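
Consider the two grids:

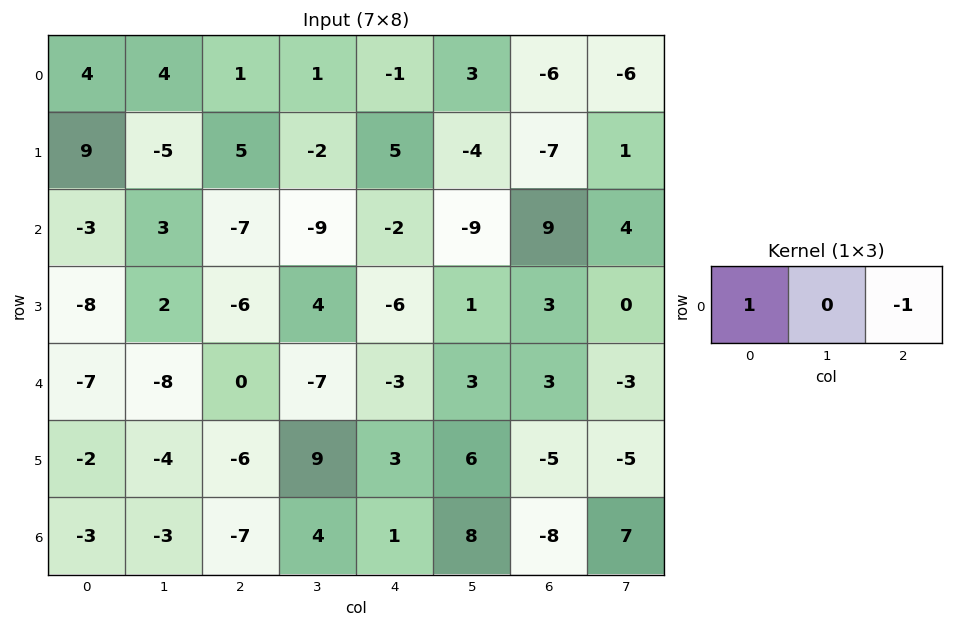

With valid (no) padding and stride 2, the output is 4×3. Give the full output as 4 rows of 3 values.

Output[0,0]: The receptive field on the input at this output position is [4 4 1]. Elementwise product with the kernel and sum: 4·1 + 1·-1.
Output[0,1]: The receptive field on the input at this output position is [1 1 -1]. Elementwise product with the kernel and sum: 1·1 + -1·-1.

3 2 5
4 -5 -11
-7 3 -6
4 -8 9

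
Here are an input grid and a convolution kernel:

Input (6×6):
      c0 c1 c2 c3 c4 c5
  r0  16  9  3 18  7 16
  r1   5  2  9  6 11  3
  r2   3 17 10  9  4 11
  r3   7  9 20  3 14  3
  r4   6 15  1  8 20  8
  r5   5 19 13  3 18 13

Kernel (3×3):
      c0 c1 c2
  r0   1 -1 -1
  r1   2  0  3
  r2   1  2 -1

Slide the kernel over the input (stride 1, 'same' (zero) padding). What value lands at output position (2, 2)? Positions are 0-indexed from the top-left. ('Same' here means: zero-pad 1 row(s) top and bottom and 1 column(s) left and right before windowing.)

The receptive field on the zero-padded input at this output position is [2 9 6 / 17 10 9 / 9 20 3]. Elementwise product with the kernel and sum: 2·1 + 9·-1 + 6·-1 + 17·2 + 9·3 + 9·1 + 20·2 + 3·-1.

94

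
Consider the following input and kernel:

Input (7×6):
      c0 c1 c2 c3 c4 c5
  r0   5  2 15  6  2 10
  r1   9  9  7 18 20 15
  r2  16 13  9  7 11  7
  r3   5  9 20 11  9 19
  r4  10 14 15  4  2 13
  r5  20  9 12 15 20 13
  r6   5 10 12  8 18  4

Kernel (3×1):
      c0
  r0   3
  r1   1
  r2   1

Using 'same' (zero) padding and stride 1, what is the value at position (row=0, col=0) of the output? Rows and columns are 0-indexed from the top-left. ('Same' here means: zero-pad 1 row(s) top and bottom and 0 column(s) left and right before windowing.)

14

The receptive field on the zero-padded input at this output position is [0 / 5 / 9]. Elementwise product with the kernel and sum: 0·3 + 5·1 + 9·1.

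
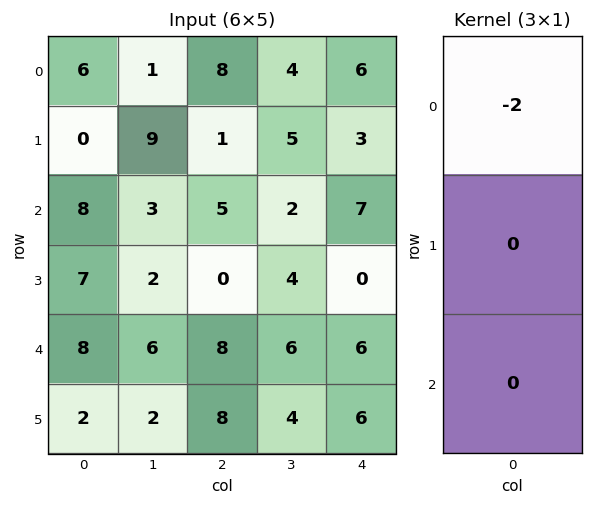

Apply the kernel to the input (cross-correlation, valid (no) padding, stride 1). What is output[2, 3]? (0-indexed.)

The receptive field on the input at this output position is [2 / 4 / 6]. Elementwise product with the kernel and sum: 2·-2.

-4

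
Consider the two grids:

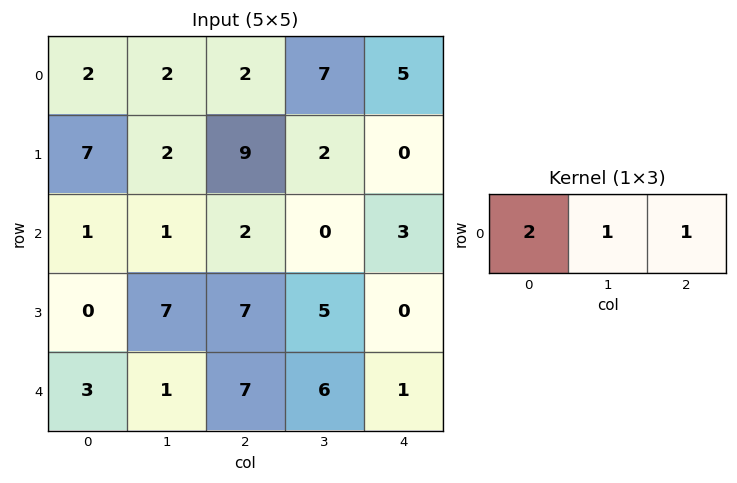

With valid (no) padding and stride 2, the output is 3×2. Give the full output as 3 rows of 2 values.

Output[0,0]: The receptive field on the input at this output position is [2 2 2]. Elementwise product with the kernel and sum: 2·2 + 2·1 + 2·1.
Output[0,1]: The receptive field on the input at this output position is [2 7 5]. Elementwise product with the kernel and sum: 2·2 + 7·1 + 5·1.

8 16
5 7
14 21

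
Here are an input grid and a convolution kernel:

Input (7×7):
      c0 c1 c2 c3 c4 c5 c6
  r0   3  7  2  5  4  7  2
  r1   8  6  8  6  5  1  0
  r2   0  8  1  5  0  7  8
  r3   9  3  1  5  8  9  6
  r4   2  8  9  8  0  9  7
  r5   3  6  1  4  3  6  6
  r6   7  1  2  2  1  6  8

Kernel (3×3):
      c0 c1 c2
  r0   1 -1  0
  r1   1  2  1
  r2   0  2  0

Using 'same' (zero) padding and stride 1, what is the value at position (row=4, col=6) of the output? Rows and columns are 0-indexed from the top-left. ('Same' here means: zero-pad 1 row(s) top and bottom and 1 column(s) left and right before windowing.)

The receptive field on the zero-padded input at this output position is [9 6 0 / 9 7 0 / 6 6 0]. Elementwise product with the kernel and sum: 9·1 + 6·-1 + 9·1 + 7·2 + 0·1 + 6·2.

38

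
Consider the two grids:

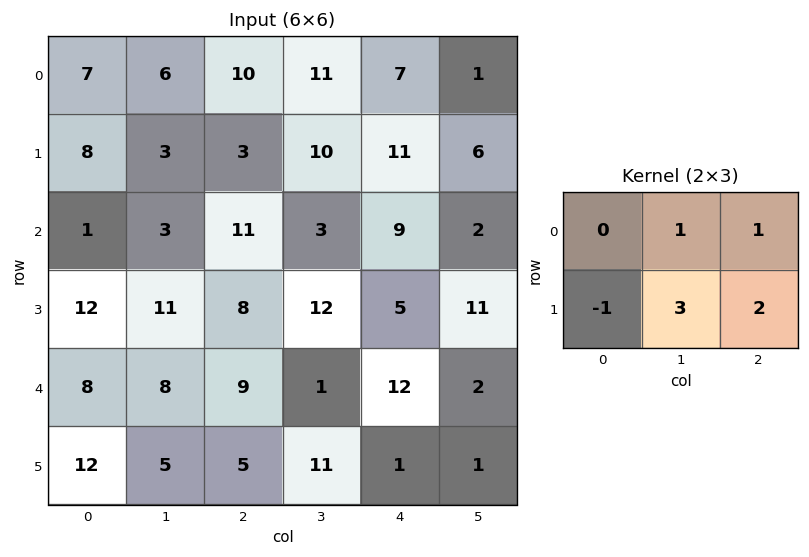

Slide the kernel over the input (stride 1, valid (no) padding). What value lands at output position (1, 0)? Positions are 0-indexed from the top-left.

36

The receptive field on the input at this output position is [8 3 3 / 1 3 11]. Elementwise product with the kernel and sum: 3·1 + 3·1 + 1·-1 + 3·3 + 11·2.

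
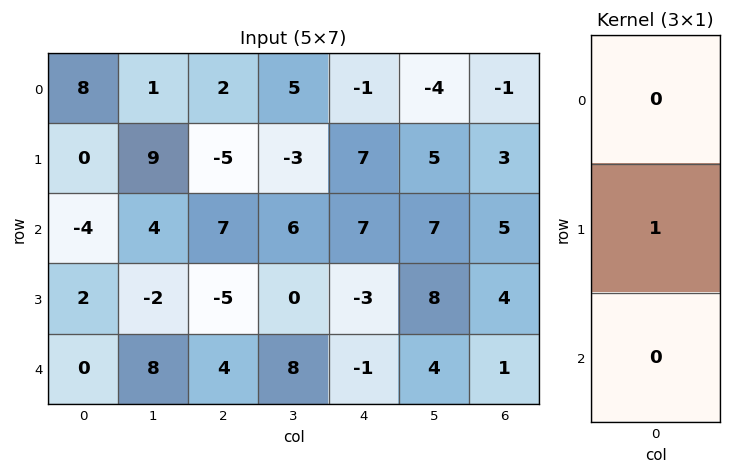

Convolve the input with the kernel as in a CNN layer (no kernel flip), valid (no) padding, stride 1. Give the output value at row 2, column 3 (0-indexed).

0

The receptive field on the input at this output position is [6 / 0 / 8]. Elementwise product with the kernel and sum: 0·1.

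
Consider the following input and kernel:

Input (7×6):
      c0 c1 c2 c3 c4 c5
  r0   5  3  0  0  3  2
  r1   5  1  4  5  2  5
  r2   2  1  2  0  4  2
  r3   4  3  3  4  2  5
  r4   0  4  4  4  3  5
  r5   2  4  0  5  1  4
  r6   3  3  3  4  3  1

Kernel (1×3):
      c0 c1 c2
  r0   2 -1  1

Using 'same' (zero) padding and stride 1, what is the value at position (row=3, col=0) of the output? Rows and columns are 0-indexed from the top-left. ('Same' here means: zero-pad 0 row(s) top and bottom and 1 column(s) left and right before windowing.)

-1

The receptive field on the zero-padded input at this output position is [0 4 3]. Elementwise product with the kernel and sum: 0·2 + 4·-1 + 3·1.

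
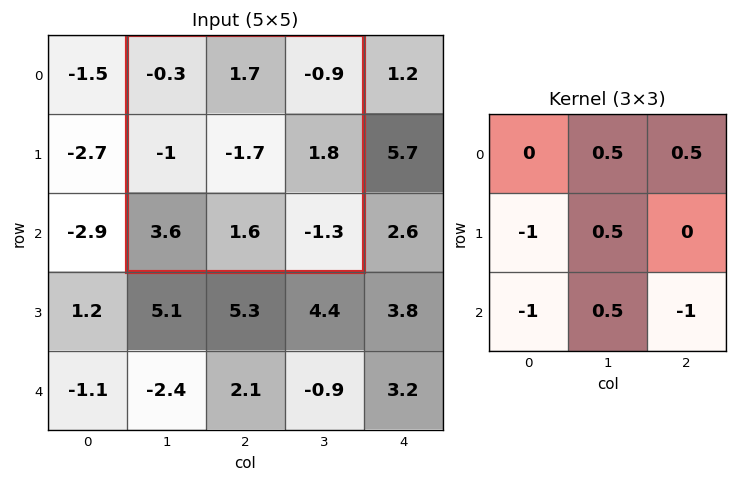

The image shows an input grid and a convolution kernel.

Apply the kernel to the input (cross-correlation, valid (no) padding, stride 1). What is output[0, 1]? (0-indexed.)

-0.95

The receptive field on the input at this output position is [-0.3 1.7 -0.9 / -1 -1.7 1.8 / 3.6 1.6 -1.3]. Elementwise product with the kernel and sum: 1.7·0.5 + -0.9·0.5 + -1·-1 + -1.7·0.5 + 3.6·-1 + 1.6·0.5 + -1.3·-1.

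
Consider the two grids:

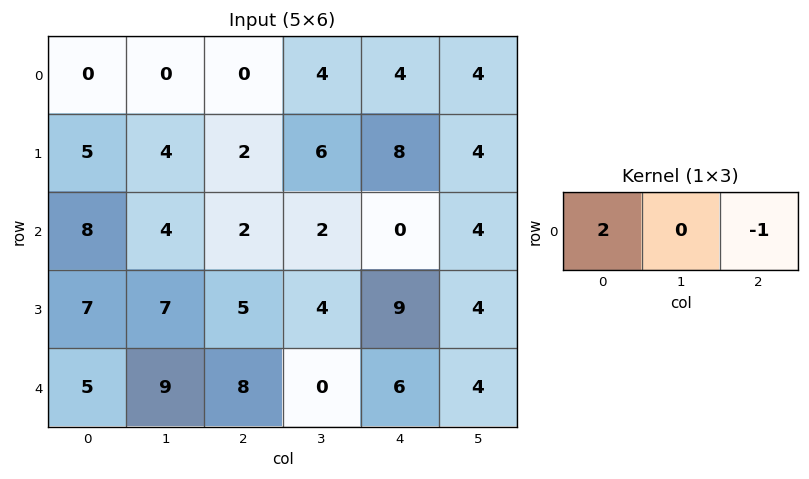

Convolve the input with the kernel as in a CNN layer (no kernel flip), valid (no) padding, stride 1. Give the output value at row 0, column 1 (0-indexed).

-4

The receptive field on the input at this output position is [0 0 4]. Elementwise product with the kernel and sum: 0·2 + 4·-1.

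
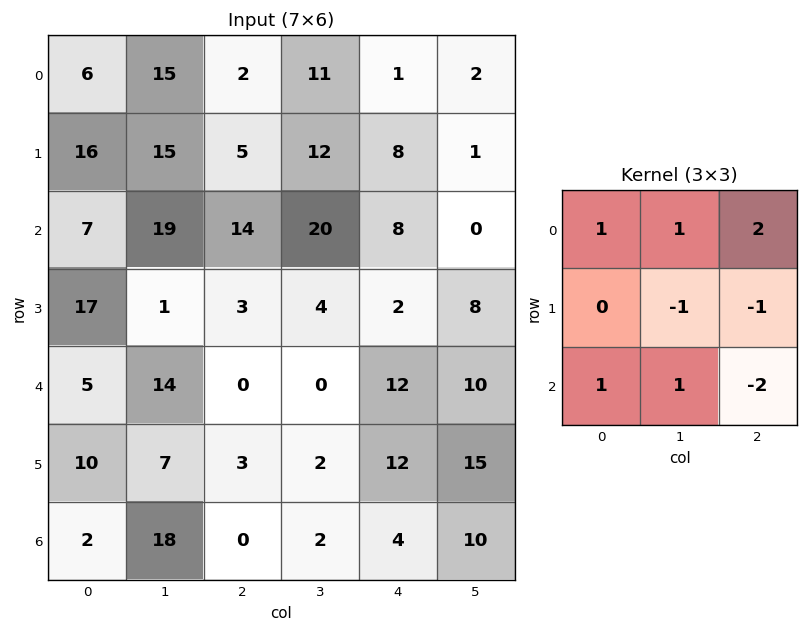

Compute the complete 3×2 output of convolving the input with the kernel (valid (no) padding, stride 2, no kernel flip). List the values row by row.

3 13
69 20
29 4

Output[0,0]: The receptive field on the input at this output position is [6 15 2 / 16 15 5 / 7 19 14]. Elementwise product with the kernel and sum: 6·1 + 15·1 + 2·2 + 15·-1 + 5·-1 + 7·1 + 19·1 + 14·-2.
Output[0,1]: The receptive field on the input at this output position is [2 11 1 / 5 12 8 / 14 20 8]. Elementwise product with the kernel and sum: 2·1 + 11·1 + 1·2 + 12·-1 + 8·-1 + 14·1 + 20·1 + 8·-2.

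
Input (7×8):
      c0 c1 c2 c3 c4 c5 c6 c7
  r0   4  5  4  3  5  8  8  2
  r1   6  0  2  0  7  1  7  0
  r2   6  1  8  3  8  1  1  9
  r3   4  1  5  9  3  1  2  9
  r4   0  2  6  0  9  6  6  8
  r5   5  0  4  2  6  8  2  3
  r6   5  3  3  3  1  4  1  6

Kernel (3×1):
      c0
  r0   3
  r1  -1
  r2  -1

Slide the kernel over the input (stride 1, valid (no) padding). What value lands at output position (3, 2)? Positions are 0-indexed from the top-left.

The receptive field on the input at this output position is [5 / 6 / 4]. Elementwise product with the kernel and sum: 5·3 + 6·-1 + 4·-1.

5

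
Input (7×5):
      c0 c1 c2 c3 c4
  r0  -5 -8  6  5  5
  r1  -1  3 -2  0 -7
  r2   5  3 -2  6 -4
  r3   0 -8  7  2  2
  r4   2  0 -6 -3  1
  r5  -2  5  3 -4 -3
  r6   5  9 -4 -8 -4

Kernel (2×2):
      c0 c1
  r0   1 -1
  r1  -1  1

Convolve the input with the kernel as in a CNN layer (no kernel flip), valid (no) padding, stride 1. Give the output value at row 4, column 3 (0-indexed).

The receptive field on the input at this output position is [-3 1 / -4 -3]. Elementwise product with the kernel and sum: -3·1 + 1·-1 + -4·-1 + -3·1.

-3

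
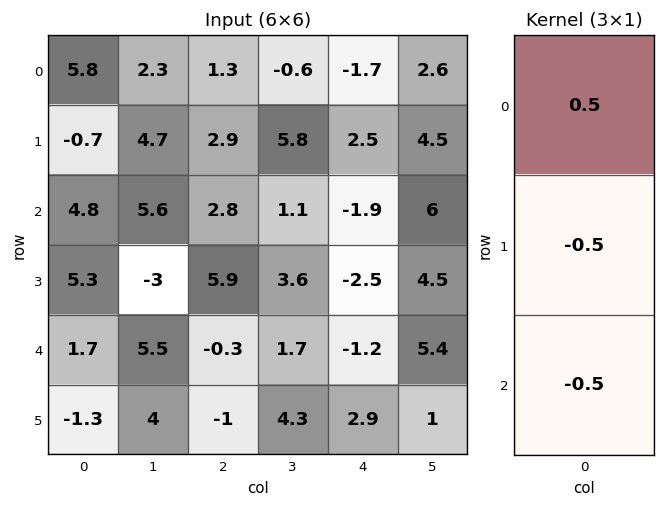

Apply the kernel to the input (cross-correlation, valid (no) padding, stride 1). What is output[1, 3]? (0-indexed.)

0.55

The receptive field on the input at this output position is [5.8 / 1.1 / 3.6]. Elementwise product with the kernel and sum: 5.8·0.5 + 1.1·-0.5 + 3.6·-0.5.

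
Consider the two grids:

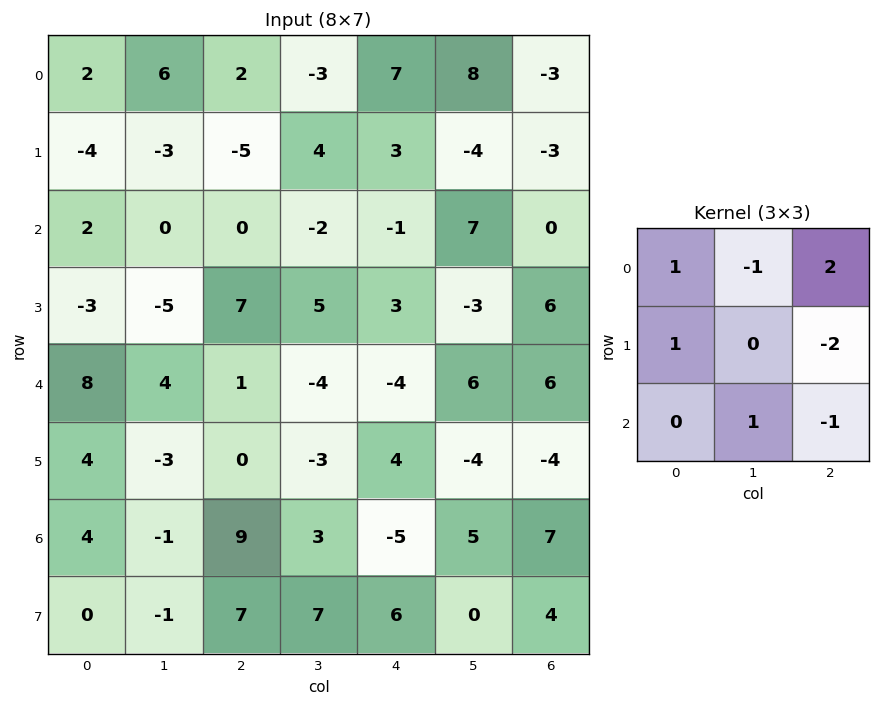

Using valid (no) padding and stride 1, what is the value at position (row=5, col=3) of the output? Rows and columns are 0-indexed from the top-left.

-16

The receptive field on the input at this output position is [-3 4 -4 / 3 -5 5 / 7 6 0]. Elementwise product with the kernel and sum: -3·1 + 4·-1 + -4·2 + 3·1 + 5·-2 + 6·1 + 0·-1.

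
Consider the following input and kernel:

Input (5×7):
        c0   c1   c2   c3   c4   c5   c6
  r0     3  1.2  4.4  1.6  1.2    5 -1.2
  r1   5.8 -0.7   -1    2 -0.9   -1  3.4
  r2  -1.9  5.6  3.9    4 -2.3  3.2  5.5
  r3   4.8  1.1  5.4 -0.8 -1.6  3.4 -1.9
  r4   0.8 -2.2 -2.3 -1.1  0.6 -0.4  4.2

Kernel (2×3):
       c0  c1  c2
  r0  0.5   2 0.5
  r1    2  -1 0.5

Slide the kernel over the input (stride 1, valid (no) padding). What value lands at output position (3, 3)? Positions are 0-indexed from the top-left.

The receptive field on the input at this output position is [-0.8 -1.6 3.4 / -1.1 0.6 -0.4]. Elementwise product with the kernel and sum: -0.8·0.5 + -1.6·2 + 3.4·0.5 + -1.1·2 + 0.6·-1 + -0.4·0.5.

-4.9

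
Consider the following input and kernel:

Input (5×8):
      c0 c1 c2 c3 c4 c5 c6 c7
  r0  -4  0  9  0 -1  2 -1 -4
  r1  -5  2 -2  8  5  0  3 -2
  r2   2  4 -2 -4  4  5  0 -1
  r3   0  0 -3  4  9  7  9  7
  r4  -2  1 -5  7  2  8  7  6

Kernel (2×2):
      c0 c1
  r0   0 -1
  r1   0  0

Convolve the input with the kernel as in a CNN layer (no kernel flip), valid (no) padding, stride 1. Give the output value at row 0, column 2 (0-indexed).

0

The receptive field on the input at this output position is [9 0 / -2 8]. Elementwise product with the kernel and sum: 0·-1.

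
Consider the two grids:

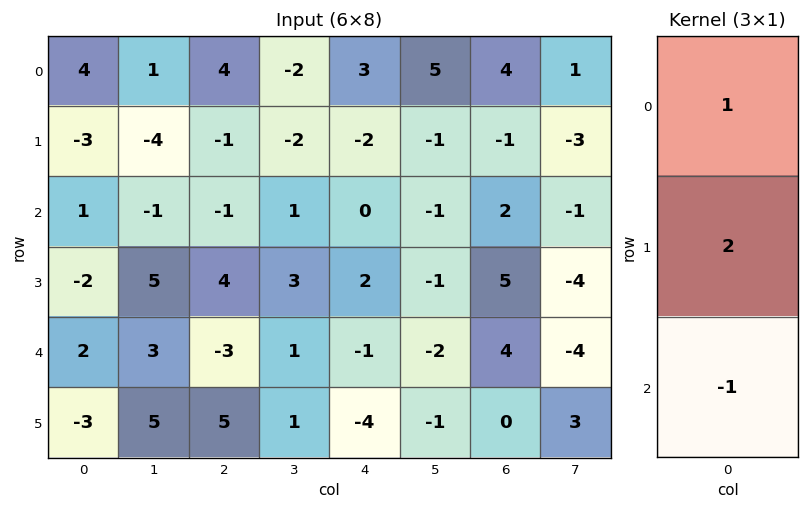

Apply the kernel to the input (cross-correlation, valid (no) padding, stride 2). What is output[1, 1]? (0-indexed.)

The receptive field on the input at this output position is [-1 / 4 / -3]. Elementwise product with the kernel and sum: -1·1 + 4·2 + -3·-1.

10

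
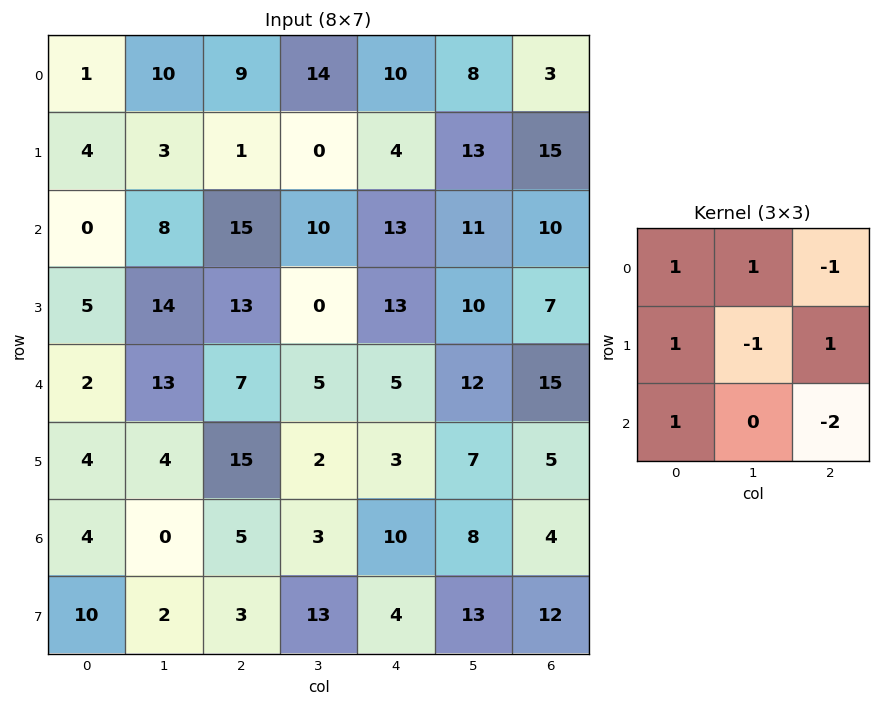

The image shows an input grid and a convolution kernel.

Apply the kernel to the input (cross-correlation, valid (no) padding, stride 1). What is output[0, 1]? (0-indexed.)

-5

The receptive field on the input at this output position is [10 9 14 / 3 1 0 / 8 15 10]. Elementwise product with the kernel and sum: 10·1 + 9·1 + 14·-1 + 3·1 + 1·-1 + 0·1 + 8·1 + 10·-2.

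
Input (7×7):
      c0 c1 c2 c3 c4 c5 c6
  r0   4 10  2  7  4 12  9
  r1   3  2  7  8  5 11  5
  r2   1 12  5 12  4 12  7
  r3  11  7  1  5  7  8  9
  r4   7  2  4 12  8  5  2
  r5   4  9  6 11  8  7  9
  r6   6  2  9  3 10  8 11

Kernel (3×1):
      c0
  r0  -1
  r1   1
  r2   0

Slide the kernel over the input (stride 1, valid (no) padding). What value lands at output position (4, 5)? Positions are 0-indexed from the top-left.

The receptive field on the input at this output position is [5 / 7 / 8]. Elementwise product with the kernel and sum: 5·-1 + 7·1.

2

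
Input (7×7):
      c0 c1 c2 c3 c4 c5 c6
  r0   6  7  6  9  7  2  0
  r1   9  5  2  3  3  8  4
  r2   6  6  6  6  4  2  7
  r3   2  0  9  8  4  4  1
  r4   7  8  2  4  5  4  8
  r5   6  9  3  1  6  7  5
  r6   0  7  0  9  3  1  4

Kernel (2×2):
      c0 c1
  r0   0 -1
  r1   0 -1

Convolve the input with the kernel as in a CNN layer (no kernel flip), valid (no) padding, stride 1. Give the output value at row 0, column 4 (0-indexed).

-10

The receptive field on the input at this output position is [7 2 / 3 8]. Elementwise product with the kernel and sum: 2·-1 + 8·-1.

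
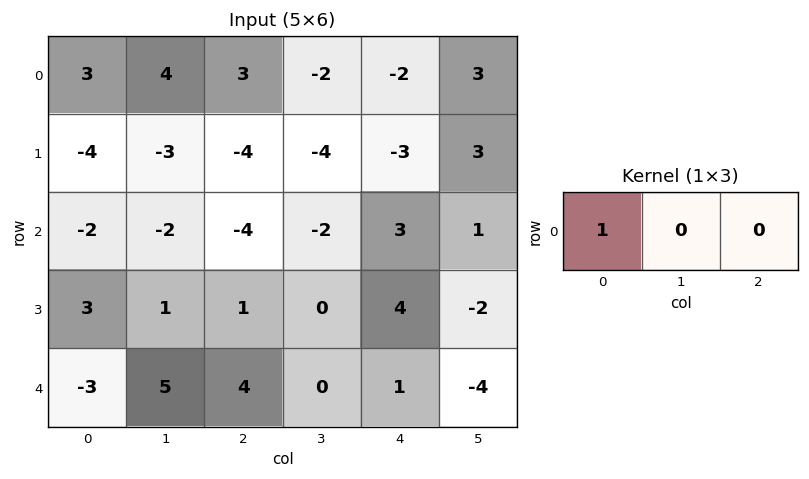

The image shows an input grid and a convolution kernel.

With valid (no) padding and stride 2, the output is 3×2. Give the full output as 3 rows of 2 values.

Output[0,0]: The receptive field on the input at this output position is [3 4 3]. Elementwise product with the kernel and sum: 3·1.

3 3
-2 -4
-3 4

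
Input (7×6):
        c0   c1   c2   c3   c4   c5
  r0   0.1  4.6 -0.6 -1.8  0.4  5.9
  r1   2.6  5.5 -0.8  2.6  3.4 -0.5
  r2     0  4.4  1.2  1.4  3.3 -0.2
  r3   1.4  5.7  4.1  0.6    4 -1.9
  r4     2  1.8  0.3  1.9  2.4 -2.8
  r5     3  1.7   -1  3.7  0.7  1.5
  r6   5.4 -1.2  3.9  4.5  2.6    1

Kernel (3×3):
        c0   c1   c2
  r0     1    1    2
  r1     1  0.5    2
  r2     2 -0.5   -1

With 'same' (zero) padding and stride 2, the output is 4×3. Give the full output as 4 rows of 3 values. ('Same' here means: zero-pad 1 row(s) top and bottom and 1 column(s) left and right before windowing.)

Output[0,0]: The receptive field on the zero-padded input at this output position is [0 0 0 / 0 0.1 4.6 / 0 2.6 5.5]. Elementwise product with the kernel and sum: 0·1 + 0·1 + 0·2 + 0·1 + 0.1·0.5 + 4.6·2 + 0·2 + 2.6·-0.5 + 5.5·-1.
Output[0,1]: The receptive field on the zero-padded input at this output position is [0 0 0 / 4.6 -0.6 -1.8 / 5.5 -0.8 2.6]. Elementwise product with the kernel and sum: 0·1 + 0·1 + 0·2 + 4.6·1 + -0.6·0.5 + -1.8·2 + 5.5·2 + -0.8·-0.5 + 2.6·-1.

2.45 9.5 14.2
16 26.45 8.75
14.2 16.95 3.85
6.7 17.85 15.2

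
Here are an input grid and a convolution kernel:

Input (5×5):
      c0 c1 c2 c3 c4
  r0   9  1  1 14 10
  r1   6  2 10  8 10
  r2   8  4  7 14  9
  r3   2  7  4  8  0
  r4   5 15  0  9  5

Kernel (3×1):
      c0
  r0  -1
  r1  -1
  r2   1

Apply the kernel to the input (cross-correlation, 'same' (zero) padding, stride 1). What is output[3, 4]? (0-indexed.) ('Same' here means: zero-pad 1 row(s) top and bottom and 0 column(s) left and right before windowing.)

-4

The receptive field on the zero-padded input at this output position is [9 / 0 / 5]. Elementwise product with the kernel and sum: 9·-1 + 0·-1 + 5·1.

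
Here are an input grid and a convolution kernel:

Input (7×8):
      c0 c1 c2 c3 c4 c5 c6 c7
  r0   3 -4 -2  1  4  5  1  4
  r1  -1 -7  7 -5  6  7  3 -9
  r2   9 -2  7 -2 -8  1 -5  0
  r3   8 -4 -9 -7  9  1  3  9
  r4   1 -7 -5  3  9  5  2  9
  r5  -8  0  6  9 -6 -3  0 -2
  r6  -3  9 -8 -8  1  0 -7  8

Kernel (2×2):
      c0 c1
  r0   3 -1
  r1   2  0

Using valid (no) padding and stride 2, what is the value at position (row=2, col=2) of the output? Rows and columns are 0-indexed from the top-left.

The receptive field on the input at this output position is [9 5 / -6 -3]. Elementwise product with the kernel and sum: 9·3 + 5·-1 + -6·2.

10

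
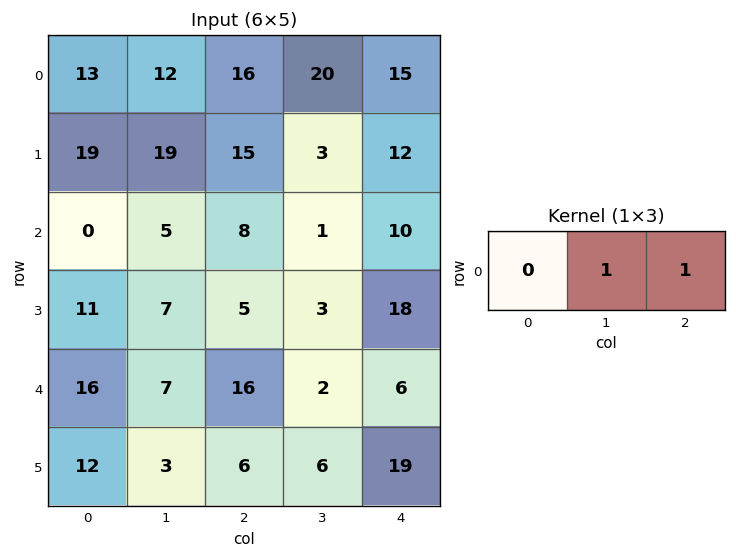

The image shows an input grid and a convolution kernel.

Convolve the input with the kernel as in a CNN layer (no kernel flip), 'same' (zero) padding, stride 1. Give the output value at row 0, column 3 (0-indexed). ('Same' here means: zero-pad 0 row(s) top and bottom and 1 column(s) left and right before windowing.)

35

The receptive field on the zero-padded input at this output position is [16 20 15]. Elementwise product with the kernel and sum: 20·1 + 15·1.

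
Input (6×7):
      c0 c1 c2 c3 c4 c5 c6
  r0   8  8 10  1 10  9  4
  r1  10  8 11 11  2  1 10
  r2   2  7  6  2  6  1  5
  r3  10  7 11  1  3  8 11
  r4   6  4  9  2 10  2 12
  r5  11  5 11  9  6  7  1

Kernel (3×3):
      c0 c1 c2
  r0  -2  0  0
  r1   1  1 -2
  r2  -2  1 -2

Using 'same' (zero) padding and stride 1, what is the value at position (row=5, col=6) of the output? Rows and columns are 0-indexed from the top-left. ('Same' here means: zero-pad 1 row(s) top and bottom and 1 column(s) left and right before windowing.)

4

The receptive field on the zero-padded input at this output position is [2 12 0 / 7 1 0 / 0 0 0]. Elementwise product with the kernel and sum: 2·-2 + 7·1 + 1·1 + 0·-2 + 0·-2 + 0·1 + 0·-2.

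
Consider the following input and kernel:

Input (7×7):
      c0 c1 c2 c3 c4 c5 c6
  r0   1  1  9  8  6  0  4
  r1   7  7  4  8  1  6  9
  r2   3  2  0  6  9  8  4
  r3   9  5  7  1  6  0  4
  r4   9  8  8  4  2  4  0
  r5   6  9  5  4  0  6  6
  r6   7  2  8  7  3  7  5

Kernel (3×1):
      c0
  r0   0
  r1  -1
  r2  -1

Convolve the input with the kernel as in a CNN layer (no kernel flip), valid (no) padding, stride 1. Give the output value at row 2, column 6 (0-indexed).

-4

The receptive field on the input at this output position is [4 / 4 / 0]. Elementwise product with the kernel and sum: 4·-1 + 0·-1.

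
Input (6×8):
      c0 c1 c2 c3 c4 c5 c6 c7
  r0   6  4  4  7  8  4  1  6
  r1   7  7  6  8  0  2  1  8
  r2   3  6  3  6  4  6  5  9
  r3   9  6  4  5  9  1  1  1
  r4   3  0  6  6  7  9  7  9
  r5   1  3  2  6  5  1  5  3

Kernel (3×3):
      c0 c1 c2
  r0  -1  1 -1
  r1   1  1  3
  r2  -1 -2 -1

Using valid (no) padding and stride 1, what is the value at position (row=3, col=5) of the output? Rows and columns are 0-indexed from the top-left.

28

The receptive field on the input at this output position is [1 1 1 / 9 7 9 / 1 5 3]. Elementwise product with the kernel and sum: 1·-1 + 1·1 + 1·-1 + 9·1 + 7·1 + 9·3 + 1·-1 + 5·-2 + 3·-1.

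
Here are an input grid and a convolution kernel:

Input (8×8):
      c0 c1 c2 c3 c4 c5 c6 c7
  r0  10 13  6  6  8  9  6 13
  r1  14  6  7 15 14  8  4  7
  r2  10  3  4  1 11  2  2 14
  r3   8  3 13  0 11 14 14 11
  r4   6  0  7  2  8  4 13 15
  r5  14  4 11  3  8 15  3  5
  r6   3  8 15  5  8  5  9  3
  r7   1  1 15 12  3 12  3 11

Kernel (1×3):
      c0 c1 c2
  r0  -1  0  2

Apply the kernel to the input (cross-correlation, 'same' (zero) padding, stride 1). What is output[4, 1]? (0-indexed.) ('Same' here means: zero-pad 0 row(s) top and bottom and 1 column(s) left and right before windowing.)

8

The receptive field on the zero-padded input at this output position is [6 0 7]. Elementwise product with the kernel and sum: 6·-1 + 7·2.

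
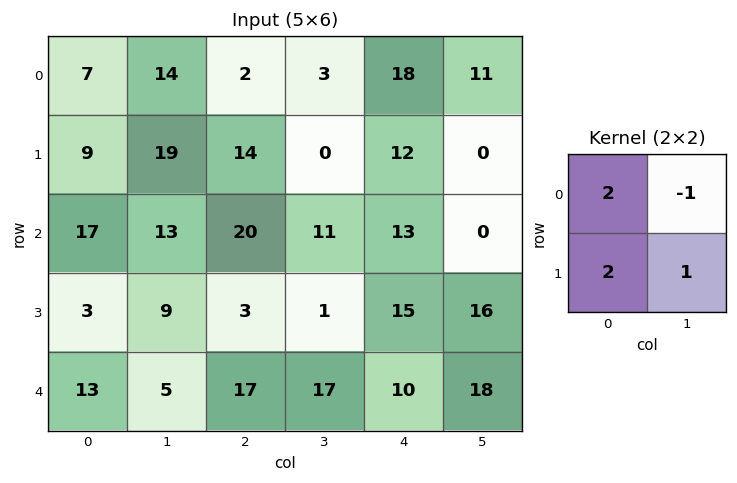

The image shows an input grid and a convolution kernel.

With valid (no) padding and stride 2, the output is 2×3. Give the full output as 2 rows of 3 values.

Output[0,0]: The receptive field on the input at this output position is [7 14 / 9 19]. Elementwise product with the kernel and sum: 7·2 + 14·-1 + 9·2 + 19·1.

37 29 49
36 36 72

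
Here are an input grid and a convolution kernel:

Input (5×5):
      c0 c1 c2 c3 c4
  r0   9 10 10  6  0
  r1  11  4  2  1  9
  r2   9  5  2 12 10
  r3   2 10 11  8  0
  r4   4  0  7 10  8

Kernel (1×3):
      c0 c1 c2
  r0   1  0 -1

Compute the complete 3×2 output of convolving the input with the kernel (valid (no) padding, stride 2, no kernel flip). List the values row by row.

-1 10
7 -8
-3 -1

Output[0,0]: The receptive field on the input at this output position is [9 10 10]. Elementwise product with the kernel and sum: 9·1 + 10·-1.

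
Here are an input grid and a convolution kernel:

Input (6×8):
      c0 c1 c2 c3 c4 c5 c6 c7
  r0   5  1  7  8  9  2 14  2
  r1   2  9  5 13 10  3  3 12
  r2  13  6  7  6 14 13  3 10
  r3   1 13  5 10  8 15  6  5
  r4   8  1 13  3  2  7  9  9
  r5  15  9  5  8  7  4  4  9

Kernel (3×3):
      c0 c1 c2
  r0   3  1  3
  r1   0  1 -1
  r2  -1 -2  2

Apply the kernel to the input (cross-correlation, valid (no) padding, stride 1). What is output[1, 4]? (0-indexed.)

The receptive field on the input at this output position is [10 3 3 / 14 13 3 / 8 15 6]. Elementwise product with the kernel and sum: 10·3 + 3·1 + 3·3 + 13·1 + 3·-1 + 8·-1 + 15·-2 + 6·2.

26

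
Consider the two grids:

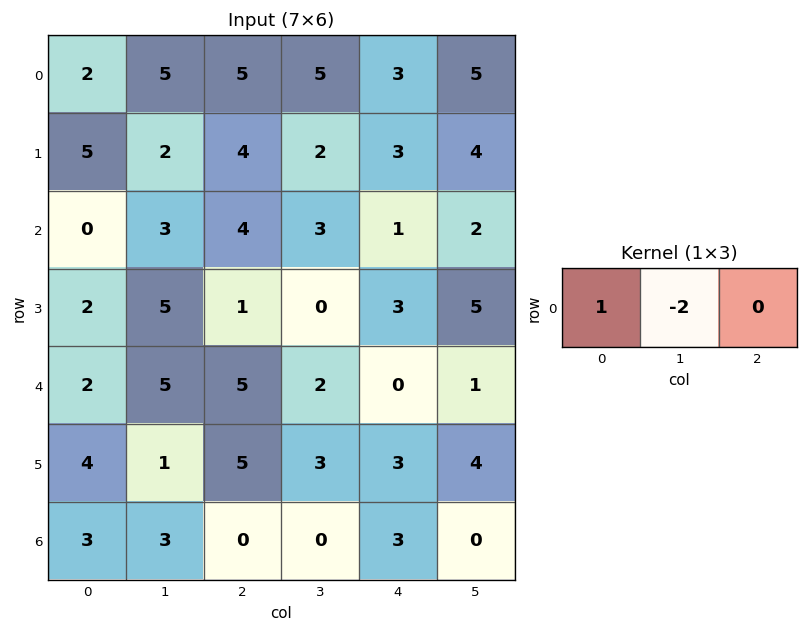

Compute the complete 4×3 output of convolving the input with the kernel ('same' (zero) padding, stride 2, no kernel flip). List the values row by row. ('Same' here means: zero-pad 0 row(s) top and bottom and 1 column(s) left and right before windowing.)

-4 -5 -1
0 -5 1
-4 -5 2
-6 3 -6

Output[0,0]: The receptive field on the zero-padded input at this output position is [0 2 5]. Elementwise product with the kernel and sum: 0·1 + 2·-2.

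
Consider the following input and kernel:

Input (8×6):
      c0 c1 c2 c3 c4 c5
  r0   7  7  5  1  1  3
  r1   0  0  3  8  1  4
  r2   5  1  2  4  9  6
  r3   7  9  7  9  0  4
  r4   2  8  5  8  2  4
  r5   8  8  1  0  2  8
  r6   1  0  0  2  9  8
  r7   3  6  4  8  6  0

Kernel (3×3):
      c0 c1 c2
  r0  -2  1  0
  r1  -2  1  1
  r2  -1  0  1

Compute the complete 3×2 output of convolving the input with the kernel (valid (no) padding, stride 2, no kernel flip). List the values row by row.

Output[0,0]: The receptive field on the input at this output position is [7 7 5 / 0 0 3 / 5 1 2]. Elementwise product with the kernel and sum: 7·-2 + 7·1 + 0·-2 + 0·1 + 3·1 + 5·-1 + 2·1.
Output[0,1]: The receptive field on the input at this output position is [5 1 1 / 3 8 1 / 2 4 9]. Elementwise product with the kernel and sum: 5·-2 + 1·1 + 3·-2 + 8·1 + 1·1 + 2·-1 + 9·1.

-7 1
-4 -8
-4 7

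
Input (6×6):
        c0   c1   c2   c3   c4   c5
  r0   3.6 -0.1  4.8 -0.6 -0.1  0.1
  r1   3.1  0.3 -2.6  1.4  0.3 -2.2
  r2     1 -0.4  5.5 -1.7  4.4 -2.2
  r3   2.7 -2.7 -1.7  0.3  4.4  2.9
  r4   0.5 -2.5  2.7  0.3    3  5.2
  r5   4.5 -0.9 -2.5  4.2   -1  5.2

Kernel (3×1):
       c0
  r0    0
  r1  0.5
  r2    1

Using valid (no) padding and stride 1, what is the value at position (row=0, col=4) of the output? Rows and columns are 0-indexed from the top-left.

4.55

The receptive field on the input at this output position is [-0.1 / 0.3 / 4.4]. Elementwise product with the kernel and sum: 0.3·0.5 + 4.4·1.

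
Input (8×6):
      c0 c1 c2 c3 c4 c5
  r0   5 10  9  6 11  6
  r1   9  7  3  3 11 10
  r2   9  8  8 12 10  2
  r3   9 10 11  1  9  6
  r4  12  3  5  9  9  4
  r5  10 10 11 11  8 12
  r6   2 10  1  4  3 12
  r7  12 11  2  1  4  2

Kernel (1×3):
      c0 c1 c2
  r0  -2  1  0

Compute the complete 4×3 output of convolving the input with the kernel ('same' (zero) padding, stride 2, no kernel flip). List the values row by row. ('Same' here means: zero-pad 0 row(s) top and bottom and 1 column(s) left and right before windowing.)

Output[0,0]: The receptive field on the zero-padded input at this output position is [0 5 10]. Elementwise product with the kernel and sum: 0·-2 + 5·1.
Output[0,1]: The receptive field on the zero-padded input at this output position is [10 9 6]. Elementwise product with the kernel and sum: 10·-2 + 9·1.

5 -11 -1
9 -8 -14
12 -1 -9
2 -19 -5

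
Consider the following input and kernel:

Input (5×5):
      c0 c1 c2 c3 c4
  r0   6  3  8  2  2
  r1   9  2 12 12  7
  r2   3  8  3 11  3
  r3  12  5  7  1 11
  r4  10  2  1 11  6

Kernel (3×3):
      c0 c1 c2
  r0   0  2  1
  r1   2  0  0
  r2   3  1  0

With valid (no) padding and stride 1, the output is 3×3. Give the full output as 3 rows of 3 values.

Output[0,0]: The receptive field on the input at this output position is [6 3 8 / 9 2 12 / 3 8 3]. Elementwise product with the kernel and sum: 3·2 + 8·1 + 9·2 + 3·3 + 8·1.
Output[0,1]: The receptive field on the input at this output position is [3 8 2 / 2 12 12 / 8 3 11]. Elementwise product with the kernel and sum: 8·2 + 2·1 + 2·2 + 8·3 + 3·1.

49 49 50
63 74 59
75 34 53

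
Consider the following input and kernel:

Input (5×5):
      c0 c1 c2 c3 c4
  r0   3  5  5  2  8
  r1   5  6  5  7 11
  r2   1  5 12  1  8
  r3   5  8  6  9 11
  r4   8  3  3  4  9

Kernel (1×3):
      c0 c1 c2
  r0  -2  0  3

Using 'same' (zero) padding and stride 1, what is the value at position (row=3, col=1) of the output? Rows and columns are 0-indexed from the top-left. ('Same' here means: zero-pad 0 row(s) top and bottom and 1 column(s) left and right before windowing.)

The receptive field on the zero-padded input at this output position is [5 8 6]. Elementwise product with the kernel and sum: 5·-2 + 6·3.

8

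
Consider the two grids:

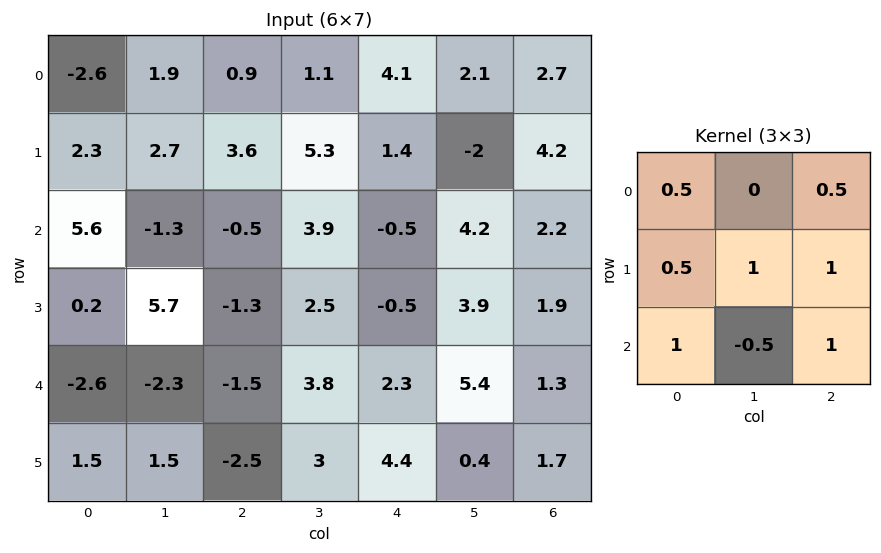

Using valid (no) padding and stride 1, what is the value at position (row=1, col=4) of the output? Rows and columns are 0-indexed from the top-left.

8.4

The receptive field on the input at this output position is [1.4 -2 4.2 / -0.5 4.2 2.2 / -0.5 3.9 1.9]. Elementwise product with the kernel and sum: 1.4·0.5 + 4.2·0.5 + -0.5·0.5 + 4.2·1 + 2.2·1 + -0.5·1 + 3.9·-0.5 + 1.9·1.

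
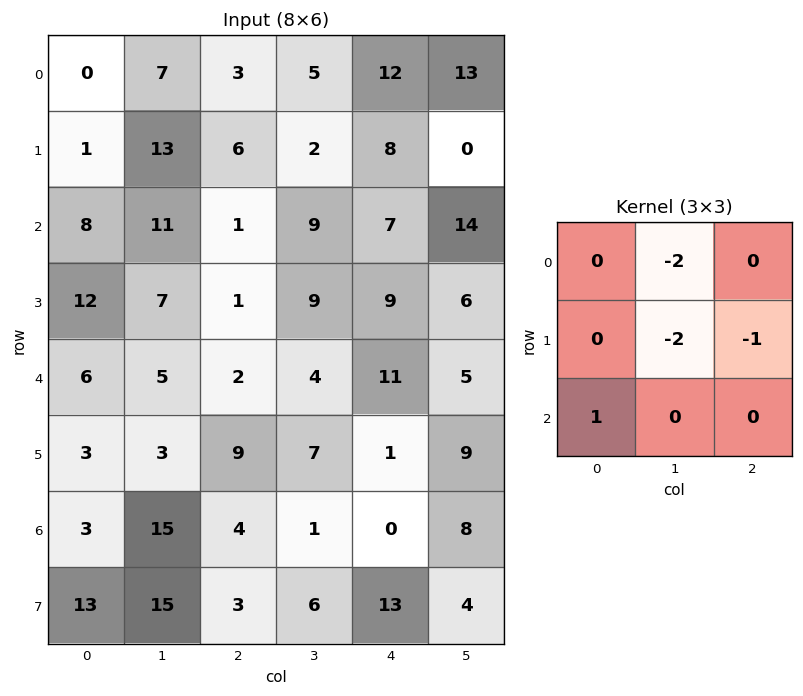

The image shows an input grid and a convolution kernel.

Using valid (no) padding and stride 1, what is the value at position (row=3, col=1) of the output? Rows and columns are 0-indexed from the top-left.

The receptive field on the input at this output position is [7 1 9 / 5 2 4 / 3 9 7]. Elementwise product with the kernel and sum: 1·-2 + 2·-2 + 4·-1 + 3·1.

-7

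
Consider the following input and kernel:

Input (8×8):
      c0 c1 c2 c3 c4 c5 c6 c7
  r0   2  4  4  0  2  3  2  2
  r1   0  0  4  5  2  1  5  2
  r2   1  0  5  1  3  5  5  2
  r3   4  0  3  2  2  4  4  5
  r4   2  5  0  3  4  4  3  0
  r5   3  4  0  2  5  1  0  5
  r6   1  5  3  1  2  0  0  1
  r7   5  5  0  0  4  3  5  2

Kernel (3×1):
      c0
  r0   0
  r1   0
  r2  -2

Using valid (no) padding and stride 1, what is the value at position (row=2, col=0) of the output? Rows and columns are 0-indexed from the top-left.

-4

The receptive field on the input at this output position is [1 / 4 / 2]. Elementwise product with the kernel and sum: 2·-2.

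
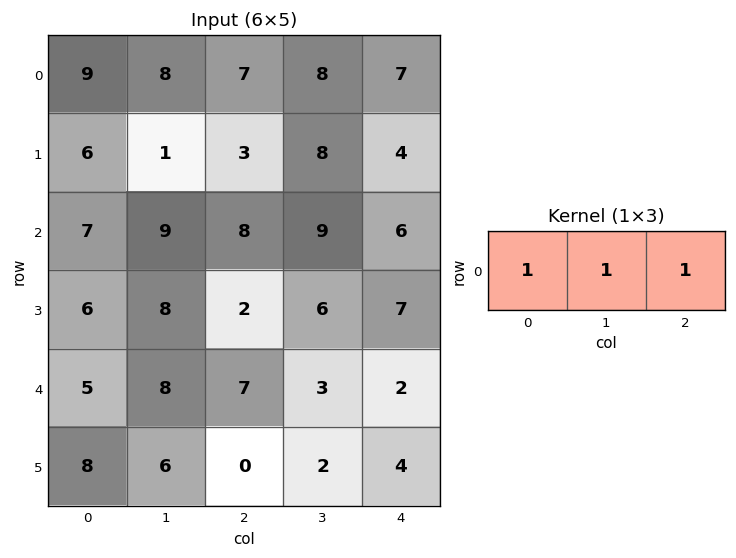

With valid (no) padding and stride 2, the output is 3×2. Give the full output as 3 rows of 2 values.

Output[0,0]: The receptive field on the input at this output position is [9 8 7]. Elementwise product with the kernel and sum: 9·1 + 8·1 + 7·1.

24 22
24 23
20 12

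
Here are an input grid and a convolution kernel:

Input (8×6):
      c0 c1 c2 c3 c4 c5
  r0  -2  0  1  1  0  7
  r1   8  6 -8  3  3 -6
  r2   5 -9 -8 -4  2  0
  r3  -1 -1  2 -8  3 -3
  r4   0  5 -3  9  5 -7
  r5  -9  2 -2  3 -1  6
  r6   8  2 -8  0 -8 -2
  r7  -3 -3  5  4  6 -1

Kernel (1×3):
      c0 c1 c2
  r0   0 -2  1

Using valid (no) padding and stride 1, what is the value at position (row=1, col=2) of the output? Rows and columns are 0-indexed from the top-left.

The receptive field on the input at this output position is [-8 3 3]. Elementwise product with the kernel and sum: 3·-2 + 3·1.

-3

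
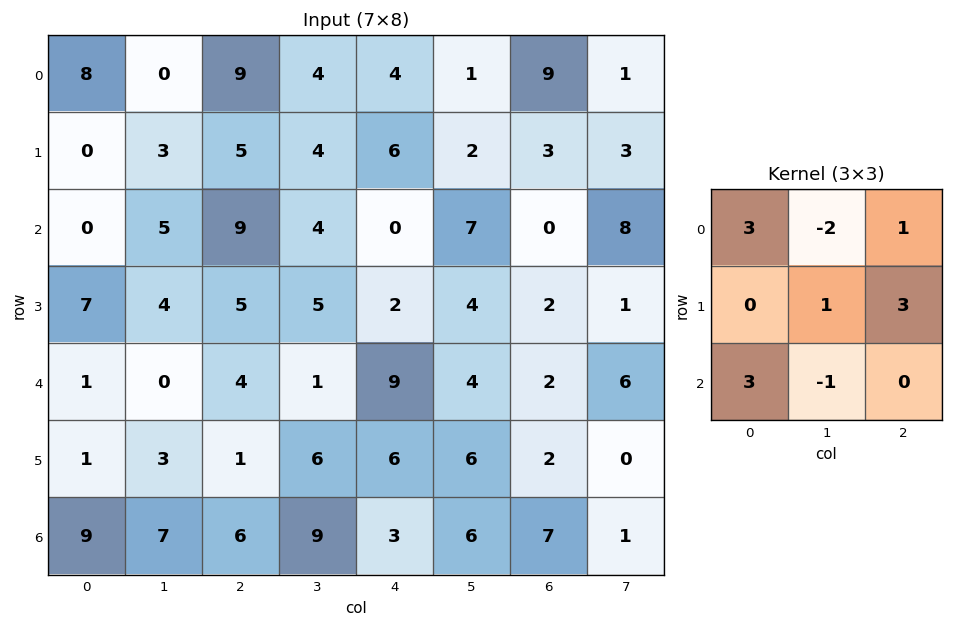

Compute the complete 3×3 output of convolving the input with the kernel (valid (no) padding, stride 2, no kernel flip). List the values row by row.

46 68 23
21 41 19
33 52 36

Output[0,0]: The receptive field on the input at this output position is [8 0 9 / 0 3 5 / 0 5 9]. Elementwise product with the kernel and sum: 8·3 + 0·-2 + 9·1 + 3·1 + 5·3 + 0·3 + 5·-1.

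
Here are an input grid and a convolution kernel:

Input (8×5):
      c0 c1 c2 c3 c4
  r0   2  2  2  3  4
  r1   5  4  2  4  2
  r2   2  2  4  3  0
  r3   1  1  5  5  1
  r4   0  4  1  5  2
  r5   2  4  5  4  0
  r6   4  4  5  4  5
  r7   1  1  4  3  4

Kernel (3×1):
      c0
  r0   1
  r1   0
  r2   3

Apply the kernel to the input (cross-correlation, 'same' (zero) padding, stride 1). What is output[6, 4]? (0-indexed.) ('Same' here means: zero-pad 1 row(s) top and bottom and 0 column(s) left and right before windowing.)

The receptive field on the zero-padded input at this output position is [0 / 5 / 4]. Elementwise product with the kernel and sum: 0·1 + 4·3.

12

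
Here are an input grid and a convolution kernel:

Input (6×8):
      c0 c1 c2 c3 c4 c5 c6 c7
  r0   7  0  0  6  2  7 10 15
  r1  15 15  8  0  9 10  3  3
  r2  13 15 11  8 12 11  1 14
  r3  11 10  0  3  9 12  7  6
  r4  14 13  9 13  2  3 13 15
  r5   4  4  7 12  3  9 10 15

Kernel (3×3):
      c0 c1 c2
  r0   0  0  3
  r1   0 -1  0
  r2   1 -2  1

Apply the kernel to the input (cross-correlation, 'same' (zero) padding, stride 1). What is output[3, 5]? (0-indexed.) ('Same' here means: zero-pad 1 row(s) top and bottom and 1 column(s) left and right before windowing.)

0

The receptive field on the zero-padded input at this output position is [12 11 1 / 9 12 7 / 2 3 13]. Elementwise product with the kernel and sum: 1·3 + 12·-1 + 2·1 + 3·-2 + 13·1.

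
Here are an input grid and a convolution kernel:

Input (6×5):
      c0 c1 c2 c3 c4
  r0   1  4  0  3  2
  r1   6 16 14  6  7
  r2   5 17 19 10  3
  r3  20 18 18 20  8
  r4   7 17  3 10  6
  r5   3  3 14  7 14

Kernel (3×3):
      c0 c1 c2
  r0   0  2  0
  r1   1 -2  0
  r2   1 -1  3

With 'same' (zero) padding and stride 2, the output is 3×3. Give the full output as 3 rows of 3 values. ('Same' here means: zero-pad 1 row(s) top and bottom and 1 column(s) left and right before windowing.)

Output[0,0]: The receptive field on the zero-padded input at this output position is [0 0 0 / 0 1 4 / 0 6 16]. Elementwise product with the kernel and sum: 0·2 + 0·1 + 1·-2 + 0·1 + 6·-1 + 16·3.
Output[0,1]: The receptive field on the zero-padded input at this output position is [0 0 0 / 4 0 3 / 16 14 6]. Elementwise product with the kernel and sum: 0·2 + 4·1 + 0·-2 + 16·1 + 14·-1 + 6·3.

40 24 -2
36 67 30
32 57 7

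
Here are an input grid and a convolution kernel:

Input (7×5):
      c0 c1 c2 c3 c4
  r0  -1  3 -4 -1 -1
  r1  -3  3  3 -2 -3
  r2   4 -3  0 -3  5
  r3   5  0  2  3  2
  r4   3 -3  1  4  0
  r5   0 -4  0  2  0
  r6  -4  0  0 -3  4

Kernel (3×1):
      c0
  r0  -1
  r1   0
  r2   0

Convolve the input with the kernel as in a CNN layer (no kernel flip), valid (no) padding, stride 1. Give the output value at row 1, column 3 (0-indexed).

2

The receptive field on the input at this output position is [-2 / -3 / 3]. Elementwise product with the kernel and sum: -2·-1.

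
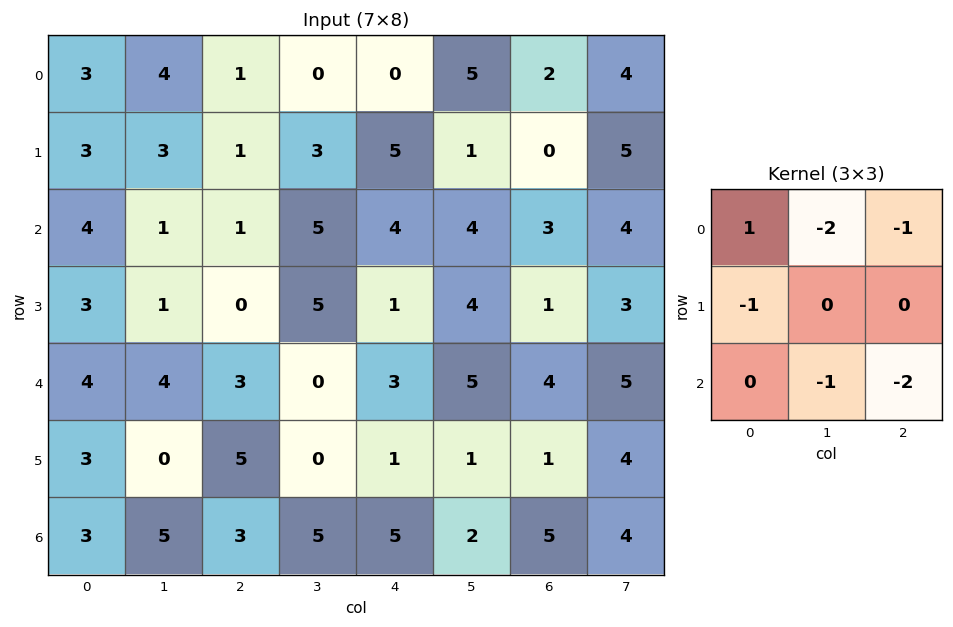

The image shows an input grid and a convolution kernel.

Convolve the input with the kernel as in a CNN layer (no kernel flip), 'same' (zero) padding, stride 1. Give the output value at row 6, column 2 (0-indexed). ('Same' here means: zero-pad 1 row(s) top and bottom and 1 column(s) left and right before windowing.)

The receptive field on the zero-padded input at this output position is [0 5 0 / 5 3 5 / 0 0 0]. Elementwise product with the kernel and sum: 0·1 + 5·-2 + 0·-1 + 5·-1 + 0·-1 + 0·-2.

-15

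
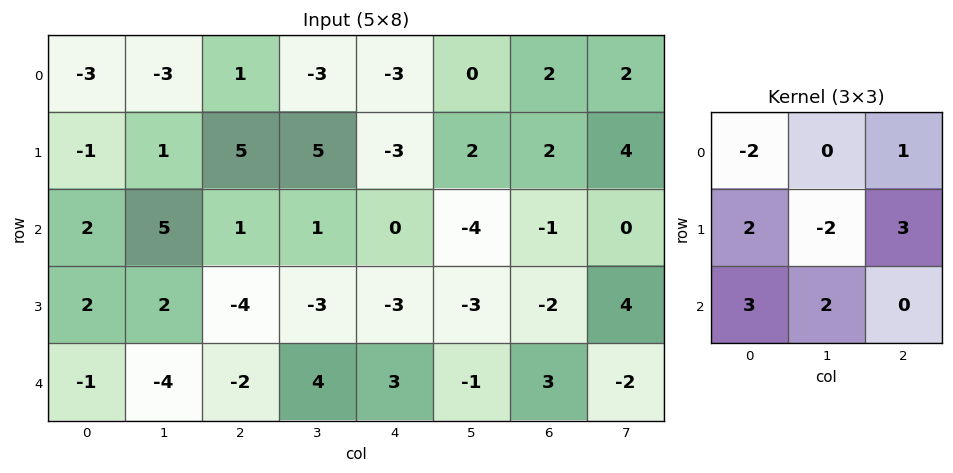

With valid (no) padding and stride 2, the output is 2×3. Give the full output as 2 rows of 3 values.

34 -9 -4
-26 -11 0

Output[0,0]: The receptive field on the input at this output position is [-3 -3 1 / -1 1 5 / 2 5 1]. Elementwise product with the kernel and sum: -3·-2 + 1·1 + -1·2 + 1·-2 + 5·3 + 2·3 + 5·2.
Output[0,1]: The receptive field on the input at this output position is [1 -3 -3 / 5 5 -3 / 1 1 0]. Elementwise product with the kernel and sum: 1·-2 + -3·1 + 5·2 + 5·-2 + -3·3 + 1·3 + 1·2.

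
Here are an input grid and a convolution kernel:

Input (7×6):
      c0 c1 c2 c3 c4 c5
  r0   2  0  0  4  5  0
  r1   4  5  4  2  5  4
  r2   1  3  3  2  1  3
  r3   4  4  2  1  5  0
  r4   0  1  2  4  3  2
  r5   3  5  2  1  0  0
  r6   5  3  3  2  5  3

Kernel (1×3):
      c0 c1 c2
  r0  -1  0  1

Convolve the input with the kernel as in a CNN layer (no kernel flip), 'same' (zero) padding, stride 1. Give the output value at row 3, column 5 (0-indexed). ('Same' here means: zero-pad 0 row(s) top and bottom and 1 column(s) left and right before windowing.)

-5

The receptive field on the zero-padded input at this output position is [5 0 0]. Elementwise product with the kernel and sum: 5·-1 + 0·1.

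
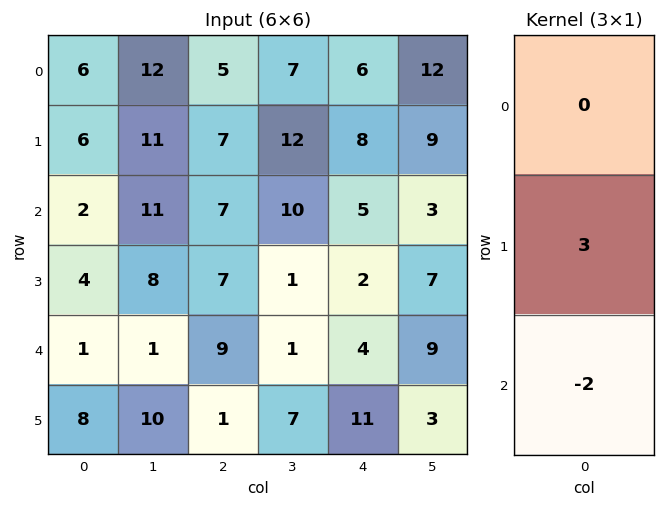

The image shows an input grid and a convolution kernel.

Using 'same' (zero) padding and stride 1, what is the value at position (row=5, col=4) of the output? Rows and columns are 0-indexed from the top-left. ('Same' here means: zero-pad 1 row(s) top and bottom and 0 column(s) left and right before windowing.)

33

The receptive field on the zero-padded input at this output position is [4 / 11 / 0]. Elementwise product with the kernel and sum: 11·3 + 0·-2.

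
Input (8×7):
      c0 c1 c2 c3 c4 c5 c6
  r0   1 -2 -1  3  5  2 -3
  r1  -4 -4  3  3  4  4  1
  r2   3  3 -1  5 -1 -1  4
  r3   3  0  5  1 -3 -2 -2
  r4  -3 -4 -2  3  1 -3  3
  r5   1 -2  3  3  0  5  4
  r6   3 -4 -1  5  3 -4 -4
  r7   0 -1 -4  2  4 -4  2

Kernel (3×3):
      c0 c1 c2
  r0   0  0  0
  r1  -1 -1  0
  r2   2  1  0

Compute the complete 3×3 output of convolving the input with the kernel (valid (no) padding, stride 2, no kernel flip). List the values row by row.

Output[0,0]: The receptive field on the input at this output position is [1 -2 -1 / -4 -4 3 / 3 3 -1]. Elementwise product with the kernel and sum: -4·-1 + -4·-1 + 3·2 + 3·1.

17 -3 -11
-13 -7 4
3 -3 -3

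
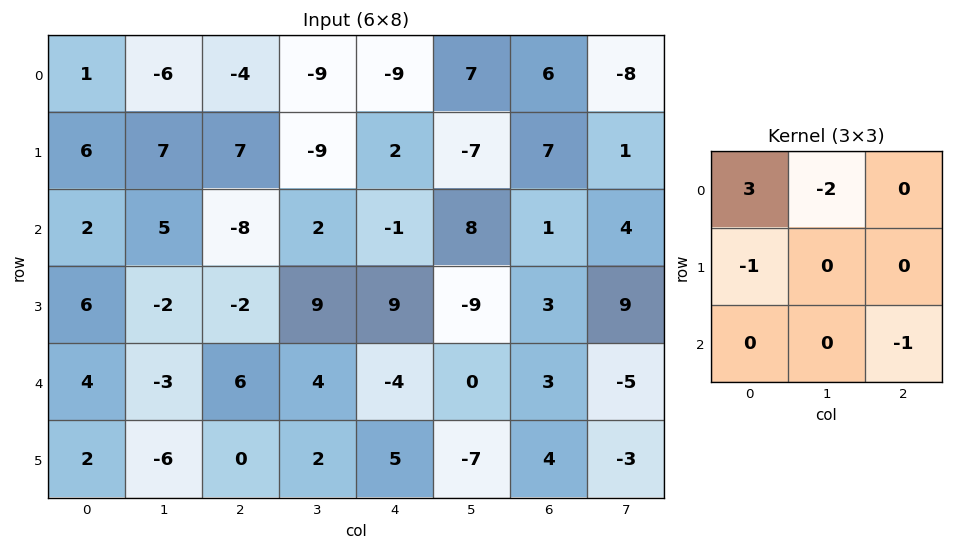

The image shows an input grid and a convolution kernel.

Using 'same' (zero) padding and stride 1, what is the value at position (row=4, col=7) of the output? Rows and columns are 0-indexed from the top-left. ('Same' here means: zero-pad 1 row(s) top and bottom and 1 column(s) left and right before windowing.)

-12

The receptive field on the zero-padded input at this output position is [3 9 0 / 3 -5 0 / 4 -3 0]. Elementwise product with the kernel and sum: 3·3 + 9·-2 + 3·-1 + 0·-1.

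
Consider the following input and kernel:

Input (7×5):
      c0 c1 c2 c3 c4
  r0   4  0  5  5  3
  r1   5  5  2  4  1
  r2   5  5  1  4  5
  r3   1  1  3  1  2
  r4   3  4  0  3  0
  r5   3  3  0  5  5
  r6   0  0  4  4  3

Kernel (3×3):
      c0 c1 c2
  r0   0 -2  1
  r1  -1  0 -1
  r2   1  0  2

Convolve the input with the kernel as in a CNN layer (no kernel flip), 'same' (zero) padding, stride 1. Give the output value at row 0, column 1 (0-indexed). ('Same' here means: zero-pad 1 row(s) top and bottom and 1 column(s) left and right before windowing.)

0

The receptive field on the zero-padded input at this output position is [0 0 0 / 4 0 5 / 5 5 2]. Elementwise product with the kernel and sum: 0·-2 + 0·1 + 4·-1 + 5·-1 + 5·1 + 2·2.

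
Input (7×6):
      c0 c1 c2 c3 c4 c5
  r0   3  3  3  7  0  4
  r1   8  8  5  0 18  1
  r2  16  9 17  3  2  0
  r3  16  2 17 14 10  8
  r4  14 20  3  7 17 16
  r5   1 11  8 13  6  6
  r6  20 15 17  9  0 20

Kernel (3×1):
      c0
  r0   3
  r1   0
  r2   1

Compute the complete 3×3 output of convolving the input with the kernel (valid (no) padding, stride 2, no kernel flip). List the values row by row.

25 26 2
62 54 23
62 26 51

Output[0,0]: The receptive field on the input at this output position is [3 / 8 / 16]. Elementwise product with the kernel and sum: 3·3 + 16·1.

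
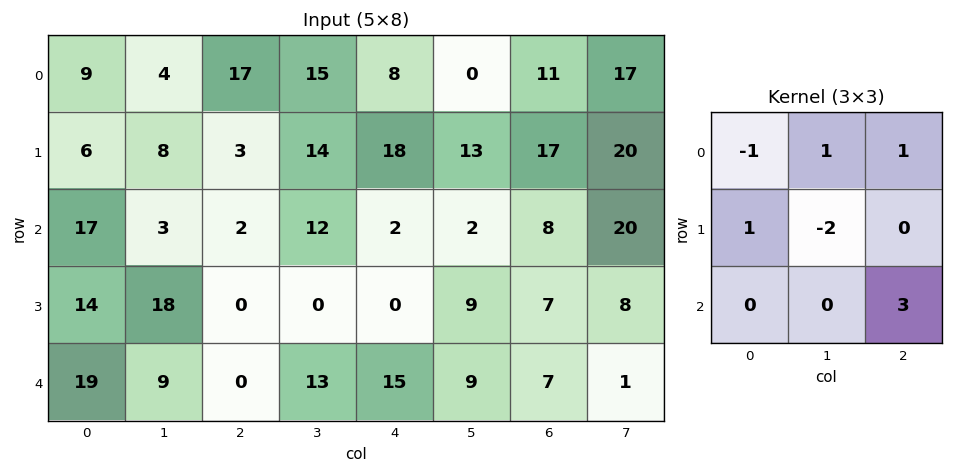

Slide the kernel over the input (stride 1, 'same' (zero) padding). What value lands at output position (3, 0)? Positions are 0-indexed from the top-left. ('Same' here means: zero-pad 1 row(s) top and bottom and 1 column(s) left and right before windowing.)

19

The receptive field on the zero-padded input at this output position is [0 17 3 / 0 14 18 / 0 19 9]. Elementwise product with the kernel and sum: 0·-1 + 17·1 + 3·1 + 0·1 + 14·-2 + 9·3.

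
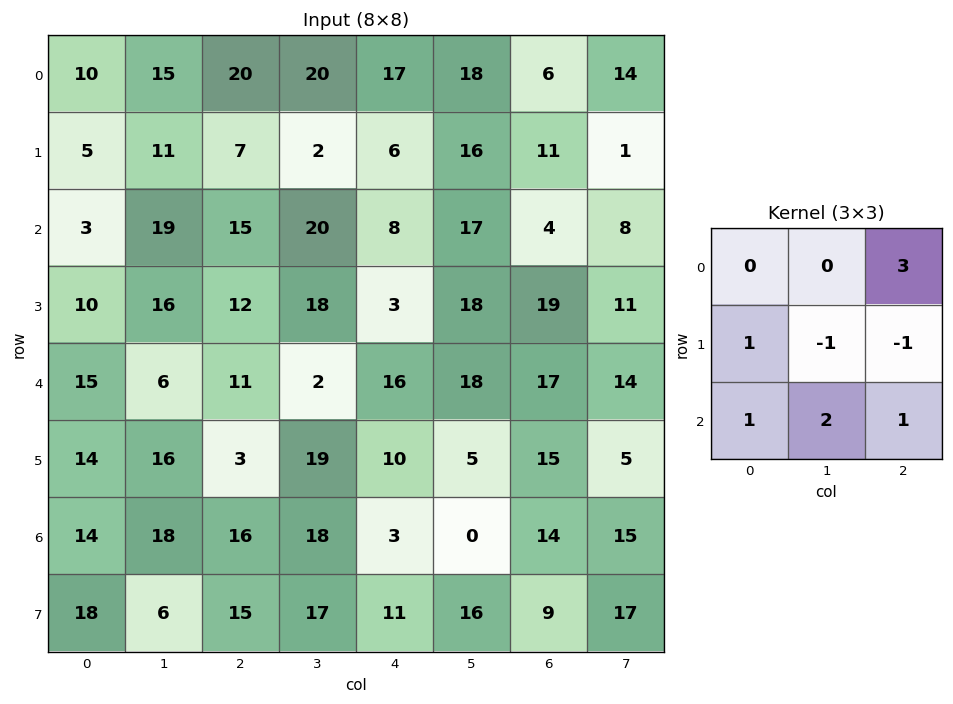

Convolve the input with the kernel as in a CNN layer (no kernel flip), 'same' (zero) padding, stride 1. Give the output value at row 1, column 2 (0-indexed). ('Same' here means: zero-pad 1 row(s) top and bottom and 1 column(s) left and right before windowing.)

The receptive field on the zero-padded input at this output position is [15 20 20 / 11 7 2 / 19 15 20]. Elementwise product with the kernel and sum: 20·3 + 11·1 + 7·-1 + 2·-1 + 19·1 + 15·2 + 20·1.

131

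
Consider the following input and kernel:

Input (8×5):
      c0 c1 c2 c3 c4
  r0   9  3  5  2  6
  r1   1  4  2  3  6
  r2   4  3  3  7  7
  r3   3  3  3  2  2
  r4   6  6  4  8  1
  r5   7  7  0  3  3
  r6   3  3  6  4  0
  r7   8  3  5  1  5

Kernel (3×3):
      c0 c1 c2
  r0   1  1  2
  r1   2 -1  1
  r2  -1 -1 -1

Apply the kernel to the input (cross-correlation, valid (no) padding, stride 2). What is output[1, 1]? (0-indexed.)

The receptive field on the input at this output position is [3 7 7 / 3 2 2 / 4 8 1]. Elementwise product with the kernel and sum: 3·1 + 7·1 + 7·2 + 3·2 + 2·-1 + 2·1 + 4·-1 + 8·-1 + 1·-1.

17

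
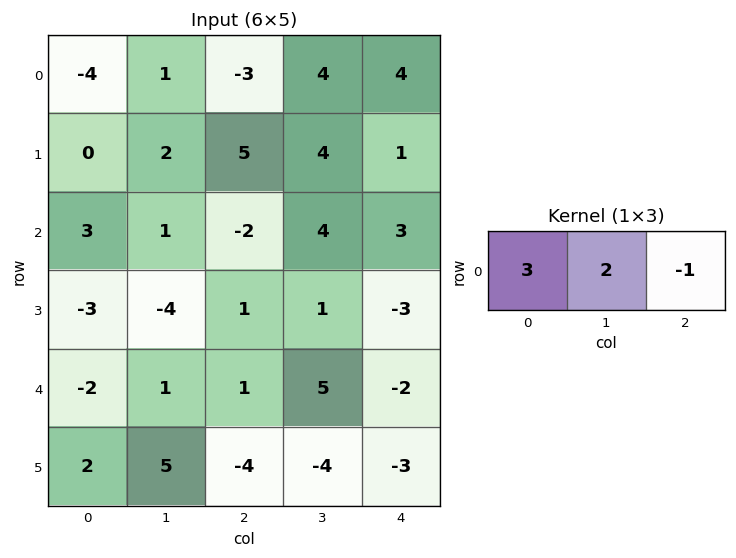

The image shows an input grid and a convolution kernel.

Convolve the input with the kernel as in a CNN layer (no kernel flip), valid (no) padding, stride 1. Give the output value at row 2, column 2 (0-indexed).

The receptive field on the input at this output position is [-2 4 3]. Elementwise product with the kernel and sum: -2·3 + 4·2 + 3·-1.

-1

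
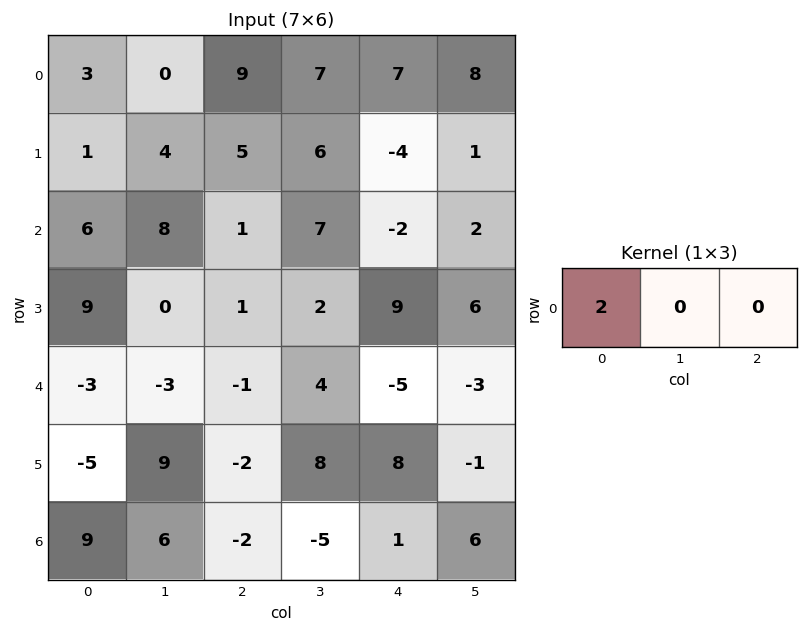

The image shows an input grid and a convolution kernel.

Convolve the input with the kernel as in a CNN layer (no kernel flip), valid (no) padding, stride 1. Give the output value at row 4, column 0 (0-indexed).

The receptive field on the input at this output position is [-3 -3 -1]. Elementwise product with the kernel and sum: -3·2.

-6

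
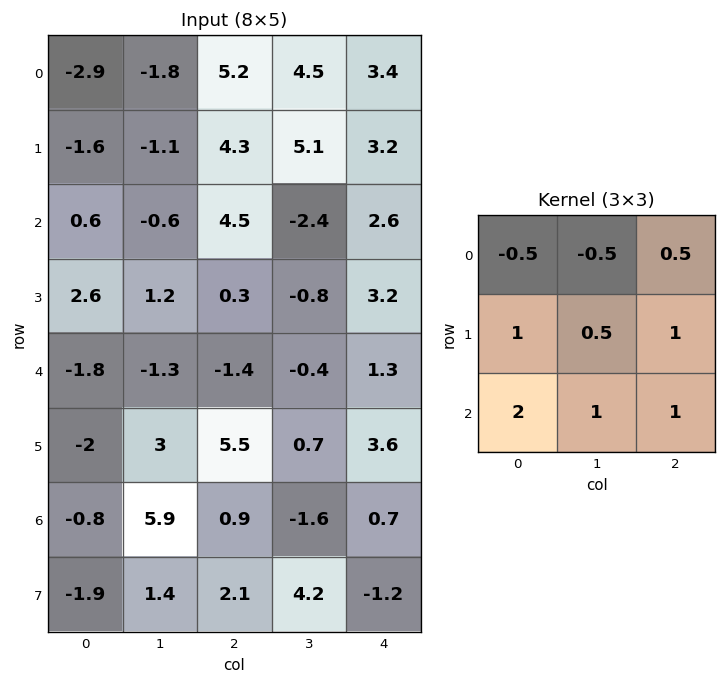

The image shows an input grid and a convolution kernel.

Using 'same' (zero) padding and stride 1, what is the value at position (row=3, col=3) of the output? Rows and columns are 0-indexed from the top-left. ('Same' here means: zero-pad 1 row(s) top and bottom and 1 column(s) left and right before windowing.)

1.45

The receptive field on the zero-padded input at this output position is [4.5 -2.4 2.6 / 0.3 -0.8 3.2 / -1.4 -0.4 1.3]. Elementwise product with the kernel and sum: 4.5·-0.5 + -2.4·-0.5 + 2.6·0.5 + 0.3·1 + -0.8·0.5 + 3.2·1 + -1.4·2 + -0.4·1 + 1.3·1.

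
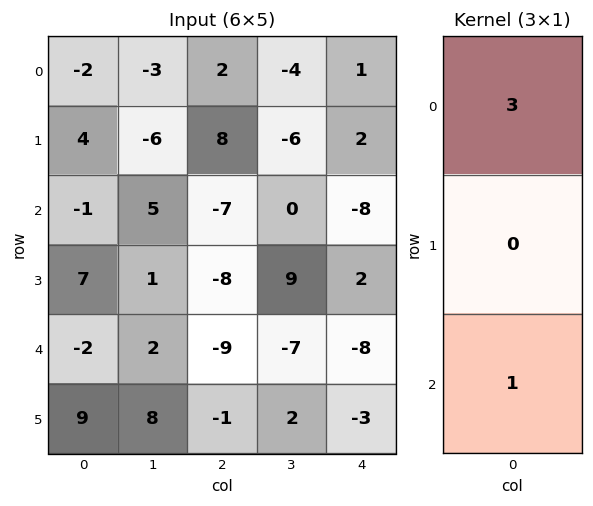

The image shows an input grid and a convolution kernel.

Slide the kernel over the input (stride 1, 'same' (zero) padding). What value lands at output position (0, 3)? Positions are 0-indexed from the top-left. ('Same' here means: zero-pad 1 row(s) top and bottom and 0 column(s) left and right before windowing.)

-6

The receptive field on the zero-padded input at this output position is [0 / -4 / -6]. Elementwise product with the kernel and sum: 0·3 + -6·1.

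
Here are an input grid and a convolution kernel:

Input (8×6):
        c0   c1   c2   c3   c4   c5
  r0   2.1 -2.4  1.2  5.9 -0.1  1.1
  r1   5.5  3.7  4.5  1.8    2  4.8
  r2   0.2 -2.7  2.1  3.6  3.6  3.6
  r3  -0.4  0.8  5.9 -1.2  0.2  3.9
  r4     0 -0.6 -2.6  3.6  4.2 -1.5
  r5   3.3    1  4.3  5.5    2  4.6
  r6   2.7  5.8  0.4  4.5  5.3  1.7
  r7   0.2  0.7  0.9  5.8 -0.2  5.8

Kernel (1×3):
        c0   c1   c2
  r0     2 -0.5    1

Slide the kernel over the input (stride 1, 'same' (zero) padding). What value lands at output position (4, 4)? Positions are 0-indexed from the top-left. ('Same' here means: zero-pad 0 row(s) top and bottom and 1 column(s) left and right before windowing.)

The receptive field on the zero-padded input at this output position is [3.6 4.2 -1.5]. Elementwise product with the kernel and sum: 3.6·2 + 4.2·-0.5 + -1.5·1.

3.6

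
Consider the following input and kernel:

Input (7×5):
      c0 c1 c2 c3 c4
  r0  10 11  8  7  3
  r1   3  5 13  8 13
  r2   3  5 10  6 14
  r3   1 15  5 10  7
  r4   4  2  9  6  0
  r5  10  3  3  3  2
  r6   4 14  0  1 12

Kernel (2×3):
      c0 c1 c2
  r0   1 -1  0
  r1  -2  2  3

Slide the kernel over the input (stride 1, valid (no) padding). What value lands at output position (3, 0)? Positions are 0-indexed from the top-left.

The receptive field on the input at this output position is [1 15 5 / 4 2 9]. Elementwise product with the kernel and sum: 1·1 + 15·-1 + 4·-2 + 2·2 + 9·3.

9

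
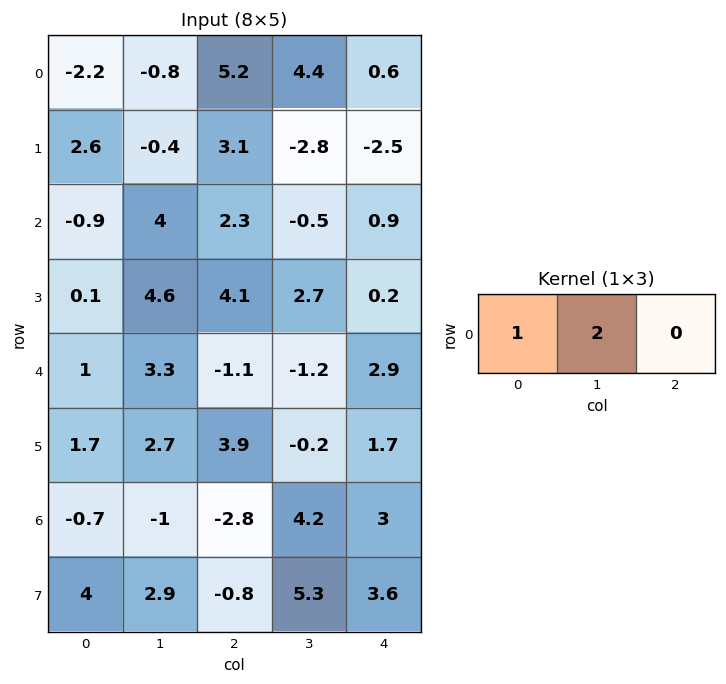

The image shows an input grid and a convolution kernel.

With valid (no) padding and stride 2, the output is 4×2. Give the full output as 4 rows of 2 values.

-3.8 14
7.1 1.3
7.6 -3.5
-2.7 5.6

Output[0,0]: The receptive field on the input at this output position is [-2.2 -0.8 5.2]. Elementwise product with the kernel and sum: -2.2·1 + -0.8·2.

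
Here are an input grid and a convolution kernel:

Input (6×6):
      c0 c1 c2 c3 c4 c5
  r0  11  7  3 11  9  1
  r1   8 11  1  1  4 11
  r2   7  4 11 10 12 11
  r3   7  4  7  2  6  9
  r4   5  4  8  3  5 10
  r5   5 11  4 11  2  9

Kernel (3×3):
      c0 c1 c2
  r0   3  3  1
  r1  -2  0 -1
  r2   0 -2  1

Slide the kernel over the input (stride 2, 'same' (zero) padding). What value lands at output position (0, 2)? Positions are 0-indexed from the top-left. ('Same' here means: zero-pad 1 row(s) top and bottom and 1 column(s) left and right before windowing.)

-20

The receptive field on the zero-padded input at this output position is [0 0 0 / 11 9 1 / 1 4 11]. Elementwise product with the kernel and sum: 0·3 + 0·3 + 0·1 + 11·-2 + 1·-1 + 4·-2 + 11·1.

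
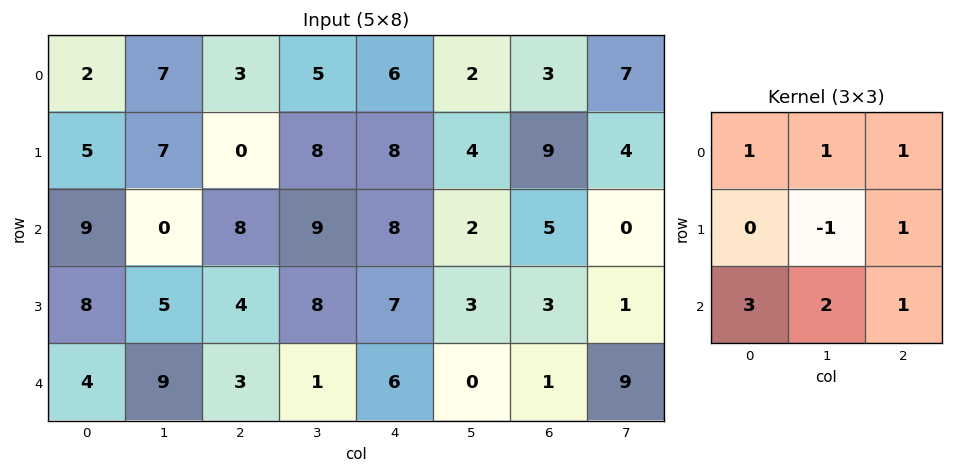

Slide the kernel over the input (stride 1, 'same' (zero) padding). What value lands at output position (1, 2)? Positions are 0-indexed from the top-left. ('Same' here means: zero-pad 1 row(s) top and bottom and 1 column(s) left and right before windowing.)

48

The receptive field on the zero-padded input at this output position is [7 3 5 / 7 0 8 / 0 8 9]. Elementwise product with the kernel and sum: 7·1 + 3·1 + 5·1 + 0·-1 + 8·1 + 0·3 + 8·2 + 9·1.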